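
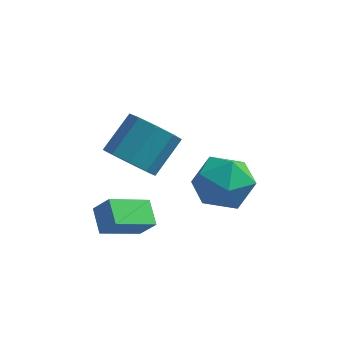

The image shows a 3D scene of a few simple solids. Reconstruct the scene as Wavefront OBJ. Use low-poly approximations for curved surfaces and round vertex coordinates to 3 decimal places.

v -1.375 0.855 -0.515
v -2.364 -0.237 0.159
v -1.865 1.609 -0.013
v -2.854 0.518 0.661
v -0.786 0.762 0.199
v -1.775 -0.329 0.873
v -1.276 1.517 0.701
v -2.265 0.425 1.375
v -0.015 4.059 1.229
v 1.084 4.429 0.926
v 0.236 2.451 0.174
v 1.335 2.821 -0.129
v 1.104 2.491 1
v 0.948 3.485 1.652
v 0.372 3.395 -0.552
v 0.216 4.389 0.1
v 1.323 4.019 -0.174
v 1.775 3.46 0.785
v -0.455 3.42 0.315
v -0.003 2.861 1.274
v -1.693 0.784 3.069
v -1.063 1.12 2.398
v -0.557 2.252 3.44
v -1.187 1.916 4.111
v -1.65 1.437 2.339
v -1.145 2.569 3.382
v -2.258 1.448 2.622
v -1.753 2.58 3.664
v -2.601 1.148 3.114
v -2.096 2.281 4.156
v -2.52 0.678 3.584
v -2.014 1.811 4.627
v -2.051 0.258 3.814
v -1.545 1.39 4.856
v -1.415 0.083 3.695
v -0.909 1.215 4.737
v -0.909 0.237 3.283
v -0.403 1.369 4.325
v -0.77 0.646 2.771
v -0.264 1.778 3.813
f 2 4 1
f 5 2 1
f 1 4 3
f 3 5 1
f 2 8 4
f 6 2 5
f 6 8 2
f 4 8 3
f 7 5 3
f 3 8 7
f 7 6 5
f 8 6 7
f 9 20 14
f 9 14 10
f 9 10 16
f 9 16 19
f 9 19 20
f 10 14 18
f 14 20 13
f 20 19 11
f 19 16 15
f 16 10 17
f 12 18 13
f 12 13 11
f 12 11 15
f 12 15 17
f 12 17 18
f 13 18 14
f 11 13 20
f 15 11 19
f 17 15 16
f 18 17 10
f 22 21 25
f 22 25 23
f 23 25 26
f 23 26 24
f 25 21 27
f 25 27 26
f 26 27 28
f 26 28 24
f 27 21 29
f 27 29 28
f 28 29 30
f 28 30 24
f 29 21 31
f 29 31 30
f 30 31 32
f 30 32 24
f 31 21 33
f 31 33 32
f 32 33 34
f 32 34 24
f 33 21 35
f 33 35 34
f 34 35 36
f 34 36 24
f 35 21 37
f 35 37 36
f 36 37 38
f 36 38 24
f 37 21 39
f 37 39 38
f 38 39 40
f 38 40 24
f 39 21 22
f 39 22 40
f 40 22 23
f 40 23 24



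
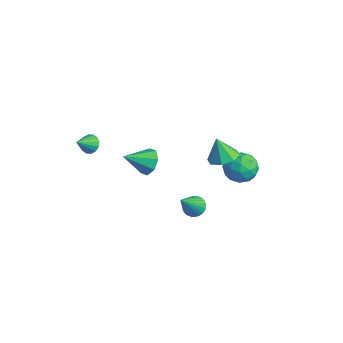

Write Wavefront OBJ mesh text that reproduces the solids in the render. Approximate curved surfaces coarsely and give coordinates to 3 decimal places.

v -0.552 0.456 -3.884
v -0.094 0.225 -4.213
v -0.008 -0.696 -2.316
v 0.012 0.413 -4.111
v 0.031 0.607 -3.975
v -0.038 0.779 -3.825
v -0.186 0.901 -3.684
v -0.389 0.955 -3.573
v -0.617 0.934 -3.51
v -0.836 0.84 -3.503
v -1.011 0.687 -3.554
v -1.117 0.499 -3.656
v -1.136 0.305 -3.792
v -1.067 0.134 -3.942
v -0.919 0.012 -4.083
v -0.716 -0.043 -4.194
v -0.487 -0.021 -4.257
v -0.269 0.073 -4.264
v -0.056 3.723 -2.302
v 0.39 3.422 -1.537
v -0.97 2.518 -2.243
v -0.524 2.217 -1.478
v -1.056 2.985 -1.437
v -0.491 3.73 -1.473
v -0.089 2.21 -2.307
v 0.476 2.955 -2.343
v 0.37 2.487 -1.54
v -0.227 2.966 -1.002
v -0.353 2.974 -2.778
v -0.95 3.453 -2.24
v 0.247 3.679 -1.925
v -0.827 2.261 -1.855
v -1.14 2.713 -1.831
v -0.877 2.536 -1.381
v -0.271 3.86 -1.887
v -0.008 3.683 -1.438
v -0.858 3.426 -1.379
v -0.572 2.257 -2.342
v -0.309 2.08 -1.893
v 0.297 3.404 -2.399
v 0.56 3.227 -1.949
v 0.278 2.514 -2.401
v 0.498 2.952 -1.477
v -0.039 2.243 -1.442
v 0.216 2.239 -1.929
v 0.548 2.677 -1.951
v 0.147 3.233 -1.161
v -0.39 2.525 -1.126
v -0.703 2.977 -1.102
v -0.371 3.415 -1.123
v 0.135 2.684 -1.162
v -0.19 3.415 -2.654
v -0.727 2.707 -2.619
v -0.209 2.525 -2.657
v 0.123 2.963 -2.678
v -0.541 3.697 -2.338
v -1.078 2.988 -2.303
v -1.128 3.263 -1.829
v -0.796 3.701 -1.851
v -0.715 3.256 -2.618
v -3.885 -3.335 0.325
v -3.474 -3.519 -0.008
v -3.715 -4.165 0.995
v -3.344 -3.341 0.18
v -3.359 -3.161 0.407
v -3.515 -3.028 0.612
v -3.77 -2.977 0.74
v -4.056 -3.022 0.757
v -4.296 -3.151 0.659
v -4.426 -3.329 0.47
v -4.411 -3.509 0.244
v -4.255 -3.642 0.039
v -4 -3.693 -0.09
v -3.714 -3.648 -0.106
v -2.102 -1.16 -0.768
v -1.545 -0.969 -0.241
v -2.418 -2.38 0.008
v -2.086 -0.739 -0.099
v -2.636 -0.756 -0.348
v -2.874 -1.009 -0.843
v -2.66 -1.35 -1.294
v -2.119 -1.58 -1.436
v -1.569 -1.564 -1.187
v -1.331 -1.311 -0.692
v 1.215 0.907 1.12
v 1.681 1.509 1.364
v 0.805 0.753 2.28
v 1.124 1.698 1.192
v 0.621 1.423 0.978
v 0.465 0.845 0.847
v 0.749 0.304 0.876
v 1.306 0.115 1.047
v 1.809 0.39 1.261
v 1.964 0.968 1.393
f 2 1 4
f 2 4 3
f 4 1 5
f 4 5 3
f 5 1 6
f 5 6 3
f 6 1 7
f 6 7 3
f 7 1 8
f 7 8 3
f 8 1 9
f 8 9 3
f 9 1 10
f 9 10 3
f 10 1 11
f 10 11 3
f 11 1 12
f 11 12 3
f 12 1 13
f 12 13 3
f 13 1 14
f 13 14 3
f 14 1 15
f 14 15 3
f 15 1 16
f 15 16 3
f 16 1 17
f 16 17 3
f 17 1 18
f 17 18 3
f 18 1 2
f 18 2 3
f 19 56 35
f 56 30 59
f 35 59 24
f 56 59 35
f 19 35 31
f 35 24 36
f 31 36 20
f 35 36 31
f 19 31 40
f 31 20 41
f 40 41 26
f 31 41 40
f 19 40 52
f 40 26 55
f 52 55 29
f 40 55 52
f 19 52 56
f 52 29 60
f 56 60 30
f 52 60 56
f 20 36 47
f 36 24 50
f 47 50 28
f 36 50 47
f 24 59 37
f 59 30 58
f 37 58 23
f 59 58 37
f 30 60 57
f 60 29 53
f 57 53 21
f 60 53 57
f 29 55 54
f 55 26 42
f 54 42 25
f 55 42 54
f 26 41 46
f 41 20 43
f 46 43 27
f 41 43 46
f 22 48 34
f 48 28 49
f 34 49 23
f 48 49 34
f 22 34 32
f 34 23 33
f 32 33 21
f 34 33 32
f 22 32 39
f 32 21 38
f 39 38 25
f 32 38 39
f 22 39 44
f 39 25 45
f 44 45 27
f 39 45 44
f 22 44 48
f 44 27 51
f 48 51 28
f 44 51 48
f 23 49 37
f 49 28 50
f 37 50 24
f 49 50 37
f 21 33 57
f 33 23 58
f 57 58 30
f 33 58 57
f 25 38 54
f 38 21 53
f 54 53 29
f 38 53 54
f 27 45 46
f 45 25 42
f 46 42 26
f 45 42 46
f 28 51 47
f 51 27 43
f 47 43 20
f 51 43 47
f 62 61 64
f 62 64 63
f 64 61 65
f 64 65 63
f 65 61 66
f 65 66 63
f 66 61 67
f 66 67 63
f 67 61 68
f 67 68 63
f 68 61 69
f 68 69 63
f 69 61 70
f 69 70 63
f 70 61 71
f 70 71 63
f 71 61 72
f 71 72 63
f 72 61 73
f 72 73 63
f 73 61 74
f 73 74 63
f 74 61 62
f 74 62 63
f 76 75 78
f 76 78 77
f 78 75 79
f 78 79 77
f 79 75 80
f 79 80 77
f 80 75 81
f 80 81 77
f 81 75 82
f 81 82 77
f 82 75 83
f 82 83 77
f 83 75 84
f 83 84 77
f 84 75 76
f 84 76 77
f 86 85 88
f 86 88 87
f 88 85 89
f 88 89 87
f 89 85 90
f 89 90 87
f 90 85 91
f 90 91 87
f 91 85 92
f 91 92 87
f 92 85 93
f 92 93 87
f 93 85 94
f 93 94 87
f 94 85 86
f 94 86 87



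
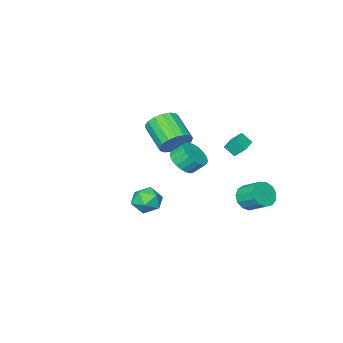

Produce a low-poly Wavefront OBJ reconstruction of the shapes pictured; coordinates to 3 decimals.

v -3.423 1.46 1.087
v -3.093 0.922 1.714
v -3.742 2.041 1.754
v -3.411 1.502 2.381
v -2.429 2.038 1.059
v -2.098 1.499 1.686
v -2.747 2.618 1.726
v -2.417 2.08 2.353
v 0.785 1.38 1.407
v 1.511 1.202 2.009
v 1.041 1.742 2.735
v 0.315 1.92 2.133
v 1.63 1.541 1.834
v 1.16 2.081 2.56
v 1.602 1.851 1.585
v 1.132 2.392 2.311
v 1.433 2.081 1.305
v 0.963 2.621 2.031
v 1.152 2.189 1.043
v 0.682 2.729 1.769
v 0.808 2.157 0.844
v 0.338 2.697 1.57
v 0.459 1.991 0.742
v -0.011 2.531 1.468
v 0.167 1.719 0.755
v -0.303 2.259 1.481
v -0.018 1.388 0.881
v -0.488 1.929 1.607
v -0.064 1.057 1.098
v -0.534 1.597 1.824
v 0.036 0.781 1.368
v -0.434 1.321 2.094
v 0.266 0.608 1.645
v -0.204 1.148 2.371
v 0.586 0.569 1.881
v 0.116 1.11 2.607
v 0.94 0.67 2.035
v 0.47 1.211 2.761
v 1.267 0.894 2.08
v 0.797 1.435 2.806
v -2.965 2.594 -2.26
v -2.648 3.086 -2.944
v -2.859 4.278 -2.184
v -3.175 3.786 -1.5
v -3.148 3.044 -3.017
v -3.359 4.237 -2.257
v -3.59 2.86 -2.851
v -3.801 4.052 -2.09
v -3.833 2.591 -2.496
v -4.044 3.783 -1.736
v -3.801 2.323 -2.067
v -4.012 3.515 -1.306
v -3.503 2.141 -1.699
v -3.714 3.333 -0.939
v -3.034 2.103 -1.509
v -3.245 3.295 -0.749
v -2.543 2.22 -1.558
v -2.754 3.413 -0.798
v -2.186 2.457 -1.83
v -2.397 3.649 -1.069
v -2.076 2.737 -2.238
v -2.287 3.929 -1.478
v -2.248 2.971 -2.653
v -2.459 4.164 -1.893
v -2.201 -2.859 0.154
v -1.169 -3.118 0.04
v -1.487 -4.86 1.112
v -2.519 -4.601 1.226
v -1.18 -2.848 0.475
v -1.499 -4.59 1.547
v -1.425 -2.581 0.837
v -1.744 -4.323 1.908
v -1.848 -2.377 1.042
v -2.166 -4.119 2.114
v -2.351 -2.284 1.044
v -2.67 -4.026 2.116
v -2.82 -2.322 0.842
v -3.139 -4.064 1.914
v -3.147 -2.484 0.482
v -3.466 -4.226 1.554
v -3.258 -2.731 0.048
v -3.576 -4.473 1.12
v -3.126 -3.008 -0.363
v -3.444 -4.75 0.709
v -2.782 -3.25 -0.655
v -3.101 -4.992 0.417
v -2.305 -3.403 -0.761
v -2.624 -5.145 0.311
v -1.804 -3.431 -0.658
v -2.123 -5.173 0.414
v -1.394 -3.329 -0.369
v -1.713 -5.071 0.703
v 1.769 0.873 -1.26
v 2.485 1.242 -0.686
v 2.835 -0.082 -1.974
v 3.551 0.287 -1.4
v 2.846 -0.283 -1.006
v 2.187 0.308 -0.565
v 3.133 0.852 -2.095
v 2.474 1.443 -1.654
v 3.327 1.23 -1.203
v 3.15 0.528 -0.529
v 2.17 0.632 -2.131
v 1.993 -0.07 -1.457
f 2 4 1
f 5 2 1
f 1 4 3
f 3 5 1
f 2 8 4
f 6 2 5
f 6 8 2
f 4 8 3
f 7 5 3
f 3 8 7
f 7 6 5
f 8 6 7
f 10 9 13
f 10 13 11
f 11 13 14
f 11 14 12
f 13 9 15
f 13 15 14
f 14 15 16
f 14 16 12
f 15 9 17
f 15 17 16
f 16 17 18
f 16 18 12
f 17 9 19
f 17 19 18
f 18 19 20
f 18 20 12
f 19 9 21
f 19 21 20
f 20 21 22
f 20 22 12
f 21 9 23
f 21 23 22
f 22 23 24
f 22 24 12
f 23 9 25
f 23 25 24
f 24 25 26
f 24 26 12
f 25 9 27
f 25 27 26
f 26 27 28
f 26 28 12
f 27 9 29
f 27 29 28
f 28 29 30
f 28 30 12
f 29 9 31
f 29 31 30
f 30 31 32
f 30 32 12
f 31 9 33
f 31 33 32
f 32 33 34
f 32 34 12
f 33 9 35
f 33 35 34
f 34 35 36
f 34 36 12
f 35 9 37
f 35 37 36
f 36 37 38
f 36 38 12
f 37 9 39
f 37 39 38
f 38 39 40
f 38 40 12
f 39 9 10
f 39 10 40
f 40 10 11
f 40 11 12
f 42 41 45
f 42 45 43
f 43 45 46
f 43 46 44
f 45 41 47
f 45 47 46
f 46 47 48
f 46 48 44
f 47 41 49
f 47 49 48
f 48 49 50
f 48 50 44
f 49 41 51
f 49 51 50
f 50 51 52
f 50 52 44
f 51 41 53
f 51 53 52
f 52 53 54
f 52 54 44
f 53 41 55
f 53 55 54
f 54 55 56
f 54 56 44
f 55 41 57
f 55 57 56
f 56 57 58
f 56 58 44
f 57 41 59
f 57 59 58
f 58 59 60
f 58 60 44
f 59 41 61
f 59 61 60
f 60 61 62
f 60 62 44
f 61 41 63
f 61 63 62
f 62 63 64
f 62 64 44
f 63 41 42
f 63 42 64
f 64 42 43
f 64 43 44
f 66 65 69
f 66 69 67
f 67 69 70
f 67 70 68
f 69 65 71
f 69 71 70
f 70 71 72
f 70 72 68
f 71 65 73
f 71 73 72
f 72 73 74
f 72 74 68
f 73 65 75
f 73 75 74
f 74 75 76
f 74 76 68
f 75 65 77
f 75 77 76
f 76 77 78
f 76 78 68
f 77 65 79
f 77 79 78
f 78 79 80
f 78 80 68
f 79 65 81
f 79 81 80
f 80 81 82
f 80 82 68
f 81 65 83
f 81 83 82
f 82 83 84
f 82 84 68
f 83 65 85
f 83 85 84
f 84 85 86
f 84 86 68
f 85 65 87
f 85 87 86
f 86 87 88
f 86 88 68
f 87 65 89
f 87 89 88
f 88 89 90
f 88 90 68
f 89 65 91
f 89 91 90
f 90 91 92
f 90 92 68
f 91 65 66
f 91 66 92
f 92 66 67
f 92 67 68
f 93 104 98
f 93 98 94
f 93 94 100
f 93 100 103
f 93 103 104
f 94 98 102
f 98 104 97
f 104 103 95
f 103 100 99
f 100 94 101
f 96 102 97
f 96 97 95
f 96 95 99
f 96 99 101
f 96 101 102
f 97 102 98
f 95 97 104
f 99 95 103
f 101 99 100
f 102 101 94



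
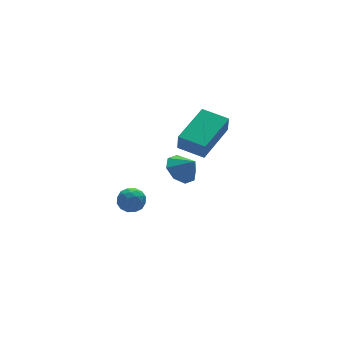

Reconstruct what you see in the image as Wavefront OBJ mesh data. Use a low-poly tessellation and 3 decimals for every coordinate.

v -2.816 4.181 -3.485
v -2.425 4.531 -3.986
v -2.055 3.289 -3.514
v -1.664 3.639 -4.015
v -1.689 3.889 -3.335
v -2.16 4.441 -3.317
v -2.32 3.379 -4.183
v -2.791 3.931 -4.165
v -2.118 4.035 -4.417
v -1.729 4.351 -3.893
v -2.751 3.469 -3.607
v -2.362 3.785 -3.083
v -2.688 4.435 -3.733
v -1.792 3.385 -3.767
v -1.807 3.533 -3.367
v -1.578 3.738 -3.661
v -2.532 4.382 -3.34
v -2.302 4.587 -3.634
v -1.87 4.21 -3.251
v -2.178 3.233 -3.866
v -1.948 3.438 -4.16
v -2.902 4.082 -3.839
v -2.673 4.287 -4.133
v -2.61 3.61 -4.249
v -2.277 4.349 -4.281
v -1.83 3.824 -4.298
v -2.215 3.672 -4.397
v -2.492 3.996 -4.387
v -2.049 4.534 -3.973
v -1.601 4.01 -3.99
v -1.616 4.157 -3.59
v -1.893 4.481 -3.579
v -1.868 4.243 -4.226
v -2.879 3.81 -3.51
v -2.431 3.286 -3.527
v -2.587 3.339 -3.921
v -2.864 3.663 -3.91
v -2.65 3.996 -3.202
v -2.203 3.471 -3.219
v -1.988 3.824 -3.113
v -2.265 4.148 -3.103
v -2.612 3.577 -3.274
v -0.931 -0.327 1.393
v -1.043 -0.58 2.301
v -1.633 0.77 1.612
v -1.745 0.516 2.52
v 0.905 0.744 1.92
v 0.793 0.49 2.828
v 0.203 1.84 2.139
v 0.091 1.587 3.047
v 0.14 3.497 -2.221
v 0.549 2.992 -2.814
v 0.54 2.903 -1.439
v 0.927 3.512 -2.613
v 0.844 4.023 -2.182
v 0.349 4.226 -1.774
v -0.269 4.002 -1.627
v -0.648 3.482 -1.828
v -0.565 2.971 -2.259
v -0.069 2.768 -2.667
f 1 38 17
f 38 12 41
f 17 41 6
f 38 41 17
f 1 17 13
f 17 6 18
f 13 18 2
f 17 18 13
f 1 13 22
f 13 2 23
f 22 23 8
f 13 23 22
f 1 22 34
f 22 8 37
f 34 37 11
f 22 37 34
f 1 34 38
f 34 11 42
f 38 42 12
f 34 42 38
f 2 18 29
f 18 6 32
f 29 32 10
f 18 32 29
f 6 41 19
f 41 12 40
f 19 40 5
f 41 40 19
f 12 42 39
f 42 11 35
f 39 35 3
f 42 35 39
f 11 37 36
f 37 8 24
f 36 24 7
f 37 24 36
f 8 23 28
f 23 2 25
f 28 25 9
f 23 25 28
f 4 30 16
f 30 10 31
f 16 31 5
f 30 31 16
f 4 16 14
f 16 5 15
f 14 15 3
f 16 15 14
f 4 14 21
f 14 3 20
f 21 20 7
f 14 20 21
f 4 21 26
f 21 7 27
f 26 27 9
f 21 27 26
f 4 26 30
f 26 9 33
f 30 33 10
f 26 33 30
f 5 31 19
f 31 10 32
f 19 32 6
f 31 32 19
f 3 15 39
f 15 5 40
f 39 40 12
f 15 40 39
f 7 20 36
f 20 3 35
f 36 35 11
f 20 35 36
f 9 27 28
f 27 7 24
f 28 24 8
f 27 24 28
f 10 33 29
f 33 9 25
f 29 25 2
f 33 25 29
f 44 46 43
f 47 44 43
f 43 46 45
f 45 47 43
f 44 50 46
f 48 44 47
f 48 50 44
f 46 50 45
f 49 47 45
f 45 50 49
f 49 48 47
f 50 48 49
f 52 51 54
f 52 54 53
f 54 51 55
f 54 55 53
f 55 51 56
f 55 56 53
f 56 51 57
f 56 57 53
f 57 51 58
f 57 58 53
f 58 51 59
f 58 59 53
f 59 51 60
f 59 60 53
f 60 51 52
f 60 52 53



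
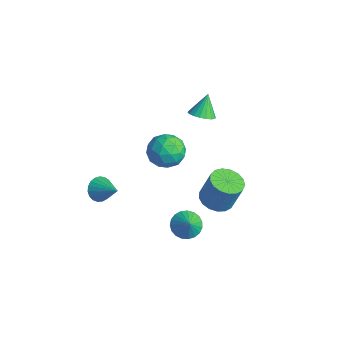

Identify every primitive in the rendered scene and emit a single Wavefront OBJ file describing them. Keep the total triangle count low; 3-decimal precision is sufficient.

v 2.774 -1.501 -2.607
v 3.516 -1.416 -3.178
v 3.506 -1.759 -1.693
v 3.475 -1.051 -3.042
v 3.313 -0.765 -2.832
v 3.057 -0.605 -2.583
v 2.753 -0.601 -2.337
v 2.452 -0.753 -2.139
v 2.207 -1.033 -2.022
v 2.059 -1.395 -2.006
v 2.036 -1.775 -2.093
v 2.14 -2.108 -2.27
v 2.353 -2.336 -2.505
v 2.639 -2.419 -2.758
v 2.949 -2.344 -2.985
v 3.228 -2.123 -3.146
v 3.429 -1.795 -3.215
v 0.262 2.354 -4.666
v 0.845 1.436 -4.595
v 1.321 1.887 -2.663
v 0.738 2.806 -2.734
v 1.19 1.79 -4.763
v 1.666 2.241 -2.831
v 1.322 2.274 -4.908
v 1.798 2.725 -2.976
v 1.211 2.775 -4.998
v 1.687 3.227 -3.066
v 0.883 3.181 -5.012
v 1.359 3.632 -3.08
v 0.413 3.397 -4.946
v 0.888 3.848 -3.015
v -0.092 3.374 -4.817
v 0.384 3.825 -2.885
v -0.516 3.118 -4.652
v -0.04 3.569 -2.721
v -0.761 2.686 -4.491
v -0.285 3.138 -2.56
v -0.772 2.179 -4.37
v -0.296 2.63 -2.438
v -0.546 1.712 -4.317
v -0.07 2.163 -2.385
v -0.135 1.392 -4.343
v 0.341 1.843 -2.411
v 0.367 1.292 -4.444
v 0.843 1.744 -2.512
v -0.4 1.702 3.346
v 0.329 1.502 3.688
v -0.8 2.418 4.614
v 0.4 1.827 3.527
v 0.312 2.127 3.33
v 0.084 2.343 3.137
v -0.241 2.432 2.984
v -0.597 2.377 2.904
v -0.914 2.188 2.91
v -1.13 1.903 3.003
v -1.201 1.578 3.164
v -1.113 1.278 3.361
v -0.885 1.062 3.555
v -0.56 0.972 3.707
v -0.204 1.028 3.788
v 0.113 1.217 3.781
v -3.124 -3.591 -3.134
v -2.699 -3.364 -3.858
v -1.636 -3.289 -2.166
v -2.834 -3.047 -3.748
v -3.02 -2.824 -3.532
v -3.223 -2.734 -3.247
v -3.41 -2.791 -2.943
v -3.547 -2.987 -2.671
v -3.611 -3.287 -2.479
v -3.59 -3.64 -2.401
v -3.489 -3.984 -2.449
v -3.325 -4.26 -2.616
v -3.126 -4.42 -2.872
v -2.927 -4.437 -3.173
v -2.762 -4.307 -3.468
v -2.659 -4.054 -3.705
v -2.637 -3.72 -3.843
v -0.082 0.154 2.053
v 0.847 -0.619 2.078
v -1.167 -1.181 1.122
v -0.238 -1.954 1.147
v -0.807 -1.659 2.173
v -0.136 -0.834 2.748
v -0.184 -0.966 0.452
v 0.487 -0.141 1.027
v 0.784 -1.312 1.089
v 0.399 -1.74 2.152
v -0.719 -0.06 1.048
v -1.104 -0.488 2.111
v 0.478 -0.115 2.147
v -0.798 -1.685 1.053
v -1.133 -1.511 1.655
v -0.586 -1.966 1.67
v -0.1 -0.241 2.541
v 0.446 -0.696 2.556
v -0.526 -1.307 2.611
v -0.766 -1.104 0.644
v -0.22 -1.559 0.659
v 0.266 0.166 1.53
v 0.813 -0.289 1.545
v 0.206 -0.493 0.589
v 0.987 -0.977 1.581
v 0.349 -1.762 1.033
v 0.381 -1.181 0.625
v 0.775 -0.696 0.963
v 0.761 -1.228 2.206
v 0.123 -2.013 1.658
v -0.212 -1.84 2.261
v 0.183 -1.355 2.599
v 0.724 -1.635 1.624
v -0.443 0.213 1.542
v -1.081 -0.572 0.994
v -0.503 -0.445 0.601
v -0.108 0.04 0.939
v -0.669 -0.038 2.167
v -1.307 -0.823 1.619
v -1.095 -1.104 2.237
v -0.701 -0.619 2.575
v -1.044 -0.165 1.576
f 2 1 4
f 2 4 3
f 4 1 5
f 4 5 3
f 5 1 6
f 5 6 3
f 6 1 7
f 6 7 3
f 7 1 8
f 7 8 3
f 8 1 9
f 8 9 3
f 9 1 10
f 9 10 3
f 10 1 11
f 10 11 3
f 11 1 12
f 11 12 3
f 12 1 13
f 12 13 3
f 13 1 14
f 13 14 3
f 14 1 15
f 14 15 3
f 15 1 16
f 15 16 3
f 16 1 17
f 16 17 3
f 17 1 2
f 17 2 3
f 19 18 22
f 19 22 20
f 20 22 23
f 20 23 21
f 22 18 24
f 22 24 23
f 23 24 25
f 23 25 21
f 24 18 26
f 24 26 25
f 25 26 27
f 25 27 21
f 26 18 28
f 26 28 27
f 27 28 29
f 27 29 21
f 28 18 30
f 28 30 29
f 29 30 31
f 29 31 21
f 30 18 32
f 30 32 31
f 31 32 33
f 31 33 21
f 32 18 34
f 32 34 33
f 33 34 35
f 33 35 21
f 34 18 36
f 34 36 35
f 35 36 37
f 35 37 21
f 36 18 38
f 36 38 37
f 37 38 39
f 37 39 21
f 38 18 40
f 38 40 39
f 39 40 41
f 39 41 21
f 40 18 42
f 40 42 41
f 41 42 43
f 41 43 21
f 42 18 44
f 42 44 43
f 43 44 45
f 43 45 21
f 44 18 19
f 44 19 45
f 45 19 20
f 45 20 21
f 47 46 49
f 47 49 48
f 49 46 50
f 49 50 48
f 50 46 51
f 50 51 48
f 51 46 52
f 51 52 48
f 52 46 53
f 52 53 48
f 53 46 54
f 53 54 48
f 54 46 55
f 54 55 48
f 55 46 56
f 55 56 48
f 56 46 57
f 56 57 48
f 57 46 58
f 57 58 48
f 58 46 59
f 58 59 48
f 59 46 60
f 59 60 48
f 60 46 61
f 60 61 48
f 61 46 47
f 61 47 48
f 63 62 65
f 63 65 64
f 65 62 66
f 65 66 64
f 66 62 67
f 66 67 64
f 67 62 68
f 67 68 64
f 68 62 69
f 68 69 64
f 69 62 70
f 69 70 64
f 70 62 71
f 70 71 64
f 71 62 72
f 71 72 64
f 72 62 73
f 72 73 64
f 73 62 74
f 73 74 64
f 74 62 75
f 74 75 64
f 75 62 76
f 75 76 64
f 76 62 77
f 76 77 64
f 77 62 78
f 77 78 64
f 78 62 63
f 78 63 64
f 79 116 95
f 116 90 119
f 95 119 84
f 116 119 95
f 79 95 91
f 95 84 96
f 91 96 80
f 95 96 91
f 79 91 100
f 91 80 101
f 100 101 86
f 91 101 100
f 79 100 112
f 100 86 115
f 112 115 89
f 100 115 112
f 79 112 116
f 112 89 120
f 116 120 90
f 112 120 116
f 80 96 107
f 96 84 110
f 107 110 88
f 96 110 107
f 84 119 97
f 119 90 118
f 97 118 83
f 119 118 97
f 90 120 117
f 120 89 113
f 117 113 81
f 120 113 117
f 89 115 114
f 115 86 102
f 114 102 85
f 115 102 114
f 86 101 106
f 101 80 103
f 106 103 87
f 101 103 106
f 82 108 94
f 108 88 109
f 94 109 83
f 108 109 94
f 82 94 92
f 94 83 93
f 92 93 81
f 94 93 92
f 82 92 99
f 92 81 98
f 99 98 85
f 92 98 99
f 82 99 104
f 99 85 105
f 104 105 87
f 99 105 104
f 82 104 108
f 104 87 111
f 108 111 88
f 104 111 108
f 83 109 97
f 109 88 110
f 97 110 84
f 109 110 97
f 81 93 117
f 93 83 118
f 117 118 90
f 93 118 117
f 85 98 114
f 98 81 113
f 114 113 89
f 98 113 114
f 87 105 106
f 105 85 102
f 106 102 86
f 105 102 106
f 88 111 107
f 111 87 103
f 107 103 80
f 111 103 107



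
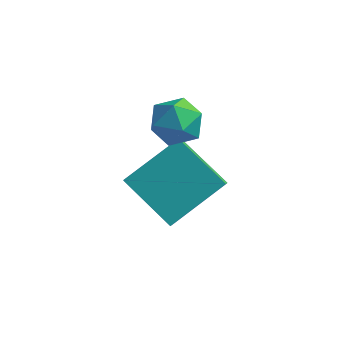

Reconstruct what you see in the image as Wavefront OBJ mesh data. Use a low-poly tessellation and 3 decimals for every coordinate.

v 2.497 2.342 -1.359
v 2.866 1.322 -0.295
v 3.355 3.539 -0.509
v 3.724 2.518 0.555
v 3.856 1.962 -2.195
v 4.225 0.941 -1.131
v 4.714 3.158 -1.345
v 5.083 2.138 -0.281
v 3.21 3.191 0.768
v 3.933 3.245 0.804
v 3.267 2.115 1.236
v 3.99 2.169 1.272
v 3.573 2.579 1.702
v 3.538 3.244 1.413
v 3.662 2.116 0.627
v 3.627 2.781 0.338
v 4.212 2.581 0.717
v 4.157 2.867 1.382
v 3.043 2.493 0.658
v 2.988 2.779 1.323
f 2 4 1
f 5 2 1
f 1 4 3
f 3 5 1
f 2 8 4
f 6 2 5
f 6 8 2
f 4 8 3
f 7 5 3
f 3 8 7
f 7 6 5
f 8 6 7
f 9 20 14
f 9 14 10
f 9 10 16
f 9 16 19
f 9 19 20
f 10 14 18
f 14 20 13
f 20 19 11
f 19 16 15
f 16 10 17
f 12 18 13
f 12 13 11
f 12 11 15
f 12 15 17
f 12 17 18
f 13 18 14
f 11 13 20
f 15 11 19
f 17 15 16
f 18 17 10



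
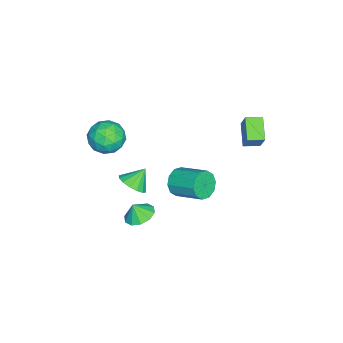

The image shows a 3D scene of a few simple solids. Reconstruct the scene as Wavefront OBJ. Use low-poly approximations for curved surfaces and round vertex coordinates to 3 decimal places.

v 0.593 0.53 -0.142
v 0.973 0.062 0.63
v 1.568 1.801 1.393
v 1.187 2.27 0.622
v 1.403 0.101 0.205
v 1.997 1.84 0.968
v 1.523 0.305 -0.352
v 2.117 2.044 0.411
v 1.288 0.595 -0.83
v 1.882 2.334 -0.066
v 0.787 0.86 -1.044
v 1.382 2.599 -0.281
v 0.212 0.999 -0.913
v 0.807 2.738 -0.15
v -0.217 0.96 -0.488
v 0.377 2.699 0.275
v -0.337 0.756 0.069
v 0.257 2.495 0.832
v -0.102 0.466 0.546
v 0.492 2.205 1.31
v 0.398 0.201 0.761
v 0.993 1.94 1.524
v 1.624 -1.549 -2.985
v 2.537 -1.17 -2.919
v 1.716 -1.931 -2.055
v 2.142 -0.752 -2.709
v 1.55 -0.638 -2.604
v 0.986 -0.873 -2.645
v 0.666 -1.365 -2.816
v 0.712 -1.928 -3.052
v 1.107 -2.346 -3.262
v 1.699 -2.46 -3.366
v 2.262 -2.225 -3.325
v 2.582 -1.733 -3.155
v -2.096 -3.219 -4.131
v -1.446 -3.602 -3.444
v -2.824 -2.621 -3.109
v -1.245 -3.132 -3.575
v -1.271 -2.685 -3.855
v -1.519 -2.381 -4.209
v -1.921 -2.302 -4.542
v -2.37 -2.468 -4.765
v -2.745 -2.836 -4.818
v -2.946 -3.306 -4.687
v -2.92 -3.752 -4.407
v -2.673 -4.056 -4.053
v -2.271 -4.136 -3.72
v -1.822 -3.969 -3.497
v -3.17 3.343 0.526
v -4.453 2.854 1.405
v -3.586 4.305 0.456
v -4.868 3.816 1.335
v -2.312 3.824 2.045
v -3.594 3.335 2.924
v -2.727 4.786 1.975
v -4.01 4.297 2.854
v 0.482 -2.891 2.872
v 1.341 -3.749 2.759
v -0.881 -4.171 2.241
v -0.022 -5.029 2.128
v -0.354 -4.641 3.235
v 0.488 -3.85 3.625
v -0.028 -4.07 1.375
v 0.814 -3.279 1.765
v 1.026 -4.478 1.833
v 0.824 -4.831 2.983
v -0.364 -3.089 2.017
v -0.566 -3.442 3.167
v 1.031 -3.207 2.871
v -0.571 -4.713 2.129
v -0.766 -4.484 2.78
v -0.261 -4.989 2.713
v 0.53 -3.267 3.38
v 1.035 -3.771 3.314
v 0.039 -4.296 3.594
v -0.575 -4.149 1.686
v -0.07 -4.653 1.62
v 0.721 -2.931 2.287
v 1.226 -3.436 2.22
v 0.421 -3.624 1.406
v 1.351 -4.14 2.26
v 0.55 -4.893 1.889
v 0.546 -4.329 1.447
v 1.041 -3.864 1.676
v 1.232 -4.348 2.936
v 0.431 -5.101 2.565
v 0.236 -4.872 3.216
v 0.731 -4.407 3.446
v 1.047 -4.776 2.392
v 0.029 -2.819 2.435
v -0.772 -3.572 2.064
v -0.271 -3.513 1.554
v 0.224 -3.048 1.784
v -0.09 -3.027 3.111
v -0.891 -3.78 2.74
v -0.581 -4.056 3.324
v -0.086 -3.591 3.553
v -0.587 -3.144 2.608
f 2 1 5
f 2 5 3
f 3 5 6
f 3 6 4
f 5 1 7
f 5 7 6
f 6 7 8
f 6 8 4
f 7 1 9
f 7 9 8
f 8 9 10
f 8 10 4
f 9 1 11
f 9 11 10
f 10 11 12
f 10 12 4
f 11 1 13
f 11 13 12
f 12 13 14
f 12 14 4
f 13 1 15
f 13 15 14
f 14 15 16
f 14 16 4
f 15 1 17
f 15 17 16
f 16 17 18
f 16 18 4
f 17 1 19
f 17 19 18
f 18 19 20
f 18 20 4
f 19 1 21
f 19 21 20
f 20 21 22
f 20 22 4
f 21 1 2
f 21 2 22
f 22 2 3
f 22 3 4
f 24 23 26
f 24 26 25
f 26 23 27
f 26 27 25
f 27 23 28
f 27 28 25
f 28 23 29
f 28 29 25
f 29 23 30
f 29 30 25
f 30 23 31
f 30 31 25
f 31 23 32
f 31 32 25
f 32 23 33
f 32 33 25
f 33 23 34
f 33 34 25
f 34 23 24
f 34 24 25
f 36 35 38
f 36 38 37
f 38 35 39
f 38 39 37
f 39 35 40
f 39 40 37
f 40 35 41
f 40 41 37
f 41 35 42
f 41 42 37
f 42 35 43
f 42 43 37
f 43 35 44
f 43 44 37
f 44 35 45
f 44 45 37
f 45 35 46
f 45 46 37
f 46 35 47
f 46 47 37
f 47 35 48
f 47 48 37
f 48 35 36
f 48 36 37
f 50 52 49
f 53 50 49
f 49 52 51
f 51 53 49
f 50 56 52
f 54 50 53
f 54 56 50
f 52 56 51
f 55 53 51
f 51 56 55
f 55 54 53
f 56 54 55
f 57 94 73
f 94 68 97
f 73 97 62
f 94 97 73
f 57 73 69
f 73 62 74
f 69 74 58
f 73 74 69
f 57 69 78
f 69 58 79
f 78 79 64
f 69 79 78
f 57 78 90
f 78 64 93
f 90 93 67
f 78 93 90
f 57 90 94
f 90 67 98
f 94 98 68
f 90 98 94
f 58 74 85
f 74 62 88
f 85 88 66
f 74 88 85
f 62 97 75
f 97 68 96
f 75 96 61
f 97 96 75
f 68 98 95
f 98 67 91
f 95 91 59
f 98 91 95
f 67 93 92
f 93 64 80
f 92 80 63
f 93 80 92
f 64 79 84
f 79 58 81
f 84 81 65
f 79 81 84
f 60 86 72
f 86 66 87
f 72 87 61
f 86 87 72
f 60 72 70
f 72 61 71
f 70 71 59
f 72 71 70
f 60 70 77
f 70 59 76
f 77 76 63
f 70 76 77
f 60 77 82
f 77 63 83
f 82 83 65
f 77 83 82
f 60 82 86
f 82 65 89
f 86 89 66
f 82 89 86
f 61 87 75
f 87 66 88
f 75 88 62
f 87 88 75
f 59 71 95
f 71 61 96
f 95 96 68
f 71 96 95
f 63 76 92
f 76 59 91
f 92 91 67
f 76 91 92
f 65 83 84
f 83 63 80
f 84 80 64
f 83 80 84
f 66 89 85
f 89 65 81
f 85 81 58
f 89 81 85



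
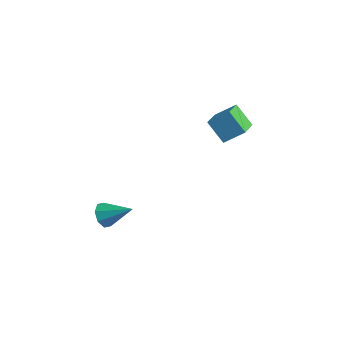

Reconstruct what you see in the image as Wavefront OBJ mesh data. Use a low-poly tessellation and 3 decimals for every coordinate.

v 1.438 -3.312 -4.335
v 1.943 -3.732 -4.738
v 2.722 -2.568 -3.505
v 1.815 -3.219 -5
v 1.467 -2.761 -4.873
v 1.102 -2.626 -4.43
v 0.934 -2.892 -3.932
v 1.062 -3.405 -3.67
v 1.41 -3.863 -3.798
v 1.775 -3.998 -4.24
v 2.309 3.243 0.4
v 3.011 4.033 1.157
v 3.277 3.418 -0.679
v 3.979 4.208 0.079
v 3.201 1.892 0.981
v 3.903 2.682 1.739
v 4.169 2.067 -0.097
v 4.871 2.857 0.66
f 2 1 4
f 2 4 3
f 4 1 5
f 4 5 3
f 5 1 6
f 5 6 3
f 6 1 7
f 6 7 3
f 7 1 8
f 7 8 3
f 8 1 9
f 8 9 3
f 9 1 10
f 9 10 3
f 10 1 2
f 10 2 3
f 12 14 11
f 15 12 11
f 11 14 13
f 13 15 11
f 12 18 14
f 16 12 15
f 16 18 12
f 14 18 13
f 17 15 13
f 13 18 17
f 17 16 15
f 18 16 17



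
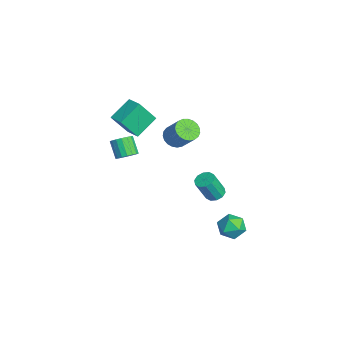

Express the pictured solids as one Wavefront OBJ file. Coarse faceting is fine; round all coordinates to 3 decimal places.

v -3.44 -2.735 -2.867
v -2.923 -2.808 -2.417
v -3.762 -2.998 -1.483
v -4.28 -2.925 -1.933
v -2.988 -2.485 -2.41
v -3.827 -2.674 -1.476
v -3.157 -2.219 -2.508
v -3.997 -2.408 -1.574
v -3.391 -2.071 -2.688
v -4.23 -2.26 -1.754
v -3.636 -2.075 -2.91
v -4.476 -2.264 -1.975
v -3.837 -2.231 -3.121
v -4.676 -2.42 -2.187
v -3.946 -2.502 -3.274
v -4.785 -2.691 -2.34
v -3.94 -2.827 -3.334
v -4.779 -3.016 -2.4
v -3.819 -3.131 -3.287
v -4.658 -3.32 -2.353
v -3.611 -3.344 -3.144
v -4.451 -3.533 -2.21
v -3.365 -3.418 -2.937
v -4.204 -3.607 -2.003
v -3.135 -3.335 -2.714
v -3.975 -3.524 -1.78
v -2.976 -3.115 -2.527
v -3.815 -3.304 -1.592
v -3.925 0.183 -1.937
v -3.28 0.181 -2.411
v -2.371 0.735 -1.177
v -3.015 0.737 -0.703
v -3.401 0.487 -2.46
v -2.492 1.042 -1.226
v -3.612 0.74 -2.418
v -2.703 1.295 -1.184
v -3.877 0.898 -2.293
v -2.968 1.452 -1.059
v -4.151 0.931 -2.107
v -3.242 1.486 -0.873
v -4.385 0.835 -1.891
v -3.476 1.39 -0.657
v -4.54 0.626 -1.683
v -3.631 1.181 -0.449
v -4.588 0.341 -1.519
v -3.679 0.896 -0.285
v -4.522 0.028 -1.428
v -3.613 0.583 -0.194
v -4.352 -0.258 -1.424
v -3.443 0.297 -0.19
v -4.108 -0.468 -1.509
v -3.199 0.087 -0.275
v -3.833 -0.565 -1.668
v -2.924 -0.011 -0.434
v -3.573 -0.533 -1.874
v -2.664 0.021 -0.64
v -3.374 -0.378 -2.09
v -2.465 0.177 -0.856
v -3.271 -0.125 -2.28
v -2.362 0.43 -1.046
v -3.649 -3.61 0.512
v -4.396 -2.407 1.379
v -3.779 -2.625 -0.965
v -4.526 -1.423 -0.098
v -2.714 -3.177 0.718
v -3.461 -1.975 1.585
v -2.844 -2.193 -0.759
v -3.591 -0.99 0.108
v 3.57 0.944 -1.104
v 4.001 0.588 -1.323
v 4.182 -0.059 0.085
v 3.75 0.296 0.304
v 4.16 0.9 -1.2
v 4.341 0.253 0.208
v 4.094 1.228 -1.041
v 4.275 0.581 0.367
v 3.827 1.448 -0.905
v 4.008 0.801 0.502
v 3.462 1.475 -0.846
v 3.643 0.828 0.562
v 3.138 1.299 -0.885
v 3.319 0.652 0.523
v 2.979 0.987 -1.008
v 3.16 0.34 0.4
v 3.045 0.659 -1.167
v 3.226 0.012 0.241
v 3.312 0.439 -1.302
v 3.493 -0.208 0.105
v 3.677 0.412 -1.362
v 3.858 -0.235 0.046
v 4.114 2.587 -4.125
v 4.599 2.084 -3.568
v 3.101 1.556 -4.172
v 3.586 1.053 -3.615
v 3.202 1.804 -3.32
v 3.828 2.441 -3.29
v 3.872 1.199 -4.45
v 4.498 1.836 -4.42
v 4.449 1.226 -3.768
v 4.036 1.6 -3.07
v 3.664 2.04 -4.67
v 3.251 2.414 -3.972
f 2 1 5
f 2 5 3
f 3 5 6
f 3 6 4
f 5 1 7
f 5 7 6
f 6 7 8
f 6 8 4
f 7 1 9
f 7 9 8
f 8 9 10
f 8 10 4
f 9 1 11
f 9 11 10
f 10 11 12
f 10 12 4
f 11 1 13
f 11 13 12
f 12 13 14
f 12 14 4
f 13 1 15
f 13 15 14
f 14 15 16
f 14 16 4
f 15 1 17
f 15 17 16
f 16 17 18
f 16 18 4
f 17 1 19
f 17 19 18
f 18 19 20
f 18 20 4
f 19 1 21
f 19 21 20
f 20 21 22
f 20 22 4
f 21 1 23
f 21 23 22
f 22 23 24
f 22 24 4
f 23 1 25
f 23 25 24
f 24 25 26
f 24 26 4
f 25 1 27
f 25 27 26
f 26 27 28
f 26 28 4
f 27 1 2
f 27 2 28
f 28 2 3
f 28 3 4
f 30 29 33
f 30 33 31
f 31 33 34
f 31 34 32
f 33 29 35
f 33 35 34
f 34 35 36
f 34 36 32
f 35 29 37
f 35 37 36
f 36 37 38
f 36 38 32
f 37 29 39
f 37 39 38
f 38 39 40
f 38 40 32
f 39 29 41
f 39 41 40
f 40 41 42
f 40 42 32
f 41 29 43
f 41 43 42
f 42 43 44
f 42 44 32
f 43 29 45
f 43 45 44
f 44 45 46
f 44 46 32
f 45 29 47
f 45 47 46
f 46 47 48
f 46 48 32
f 47 29 49
f 47 49 48
f 48 49 50
f 48 50 32
f 49 29 51
f 49 51 50
f 50 51 52
f 50 52 32
f 51 29 53
f 51 53 52
f 52 53 54
f 52 54 32
f 53 29 55
f 53 55 54
f 54 55 56
f 54 56 32
f 55 29 57
f 55 57 56
f 56 57 58
f 56 58 32
f 57 29 59
f 57 59 58
f 58 59 60
f 58 60 32
f 59 29 30
f 59 30 60
f 60 30 31
f 60 31 32
f 62 64 61
f 65 62 61
f 61 64 63
f 63 65 61
f 62 68 64
f 66 62 65
f 66 68 62
f 64 68 63
f 67 65 63
f 63 68 67
f 67 66 65
f 68 66 67
f 70 69 73
f 70 73 71
f 71 73 74
f 71 74 72
f 73 69 75
f 73 75 74
f 74 75 76
f 74 76 72
f 75 69 77
f 75 77 76
f 76 77 78
f 76 78 72
f 77 69 79
f 77 79 78
f 78 79 80
f 78 80 72
f 79 69 81
f 79 81 80
f 80 81 82
f 80 82 72
f 81 69 83
f 81 83 82
f 82 83 84
f 82 84 72
f 83 69 85
f 83 85 84
f 84 85 86
f 84 86 72
f 85 69 87
f 85 87 86
f 86 87 88
f 86 88 72
f 87 69 89
f 87 89 88
f 88 89 90
f 88 90 72
f 89 69 70
f 89 70 90
f 90 70 71
f 90 71 72
f 91 102 96
f 91 96 92
f 91 92 98
f 91 98 101
f 91 101 102
f 92 96 100
f 96 102 95
f 102 101 93
f 101 98 97
f 98 92 99
f 94 100 95
f 94 95 93
f 94 93 97
f 94 97 99
f 94 99 100
f 95 100 96
f 93 95 102
f 97 93 101
f 99 97 98
f 100 99 92



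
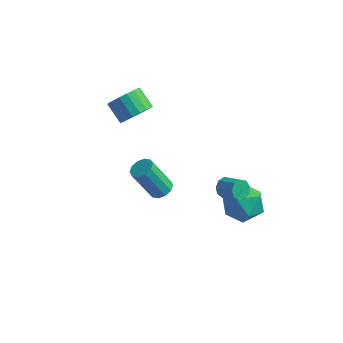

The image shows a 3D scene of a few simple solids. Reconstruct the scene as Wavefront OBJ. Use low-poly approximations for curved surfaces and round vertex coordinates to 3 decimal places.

v -2.871 1.322 2.637
v -2.318 2.022 2.962
v -3.295 2.438 3.729
v -3.849 1.738 3.403
v -2.506 2.199 2.627
v -3.483 2.615 3.394
v -2.766 2.202 2.294
v -3.743 2.618 3.061
v -3.047 2.031 2.029
v -4.024 2.446 2.795
v -3.293 1.719 1.884
v -4.271 2.135 2.651
v -3.456 1.329 1.888
v -4.433 1.745 2.655
v -3.503 0.937 2.04
v -4.48 1.353 2.807
v -3.425 0.622 2.311
v -4.402 1.038 3.078
v -3.237 0.445 2.646
v -4.214 0.861 3.413
v -2.977 0.442 2.979
v -3.954 0.858 3.746
v -2.696 0.614 3.245
v -3.673 1.029 4.011
v -2.449 0.925 3.389
v -3.427 1.341 4.156
v -2.287 1.315 3.385
v -3.264 1.731 4.152
v -2.24 1.707 3.233
v -3.217 2.123 4
v 2.339 0.975 -0.638
v 2.649 1.266 -1.076
v 3.67 1.016 -0.519
v 3.361 0.725 -0.082
v 2.548 1.533 -0.771
v 3.569 1.283 -0.214
v 2.349 1.538 -0.404
v 3.371 1.288 0.153
v 2.146 1.28 -0.147
v 3.168 1.03 0.41
v 2.033 0.879 -0.119
v 3.055 0.629 0.437
v 2.063 0.523 -0.335
v 3.085 0.273 0.222
v 2.223 0.379 -0.692
v 3.245 0.129 -0.136
v 2.437 0.513 -1.024
v 3.458 0.263 -0.468
v 2.605 0.863 -1.176
v 3.626 0.614 -0.619
v -0.265 -0.879 -0.324
v 0.326 -0.976 -0.046
v -0.584 -1.398 1.742
v -1.175 -1.301 1.464
v 0.229 -0.582 -0.003
v -0.68 -1.005 1.785
v -0.057 -0.302 -0.081
v -0.966 -0.724 1.707
v -0.422 -0.241 -0.253
v -1.331 -0.664 1.535
v -0.727 -0.425 -0.452
v -1.637 -0.847 1.336
v -0.856 -0.782 -0.602
v -1.766 -1.204 1.186
v -0.76 -1.175 -0.645
v -1.669 -1.598 1.143
v -0.474 -1.456 -0.567
v -1.383 -1.878 1.221
v -0.109 -1.516 -0.395
v -1.018 -1.939 1.393
v 0.197 -1.333 -0.196
v -0.713 -1.755 1.592
v 1.921 3.312 -3.462
v 2.805 3.056 -4.326
v 2.595 1.764 -2.314
v 3.479 1.508 -3.178
v 3.555 2.564 -2.492
v 3.138 3.521 -3.201
v 2.262 1.299 -3.439
v 1.845 2.256 -4.148
v 3.015 1.812 -4.311
v 3.814 2.594 -3.726
v 1.586 2.226 -2.914
v 2.385 3.008 -2.329
f 2 1 5
f 2 5 3
f 3 5 6
f 3 6 4
f 5 1 7
f 5 7 6
f 6 7 8
f 6 8 4
f 7 1 9
f 7 9 8
f 8 9 10
f 8 10 4
f 9 1 11
f 9 11 10
f 10 11 12
f 10 12 4
f 11 1 13
f 11 13 12
f 12 13 14
f 12 14 4
f 13 1 15
f 13 15 14
f 14 15 16
f 14 16 4
f 15 1 17
f 15 17 16
f 16 17 18
f 16 18 4
f 17 1 19
f 17 19 18
f 18 19 20
f 18 20 4
f 19 1 21
f 19 21 20
f 20 21 22
f 20 22 4
f 21 1 23
f 21 23 22
f 22 23 24
f 22 24 4
f 23 1 25
f 23 25 24
f 24 25 26
f 24 26 4
f 25 1 27
f 25 27 26
f 26 27 28
f 26 28 4
f 27 1 29
f 27 29 28
f 28 29 30
f 28 30 4
f 29 1 2
f 29 2 30
f 30 2 3
f 30 3 4
f 32 31 35
f 32 35 33
f 33 35 36
f 33 36 34
f 35 31 37
f 35 37 36
f 36 37 38
f 36 38 34
f 37 31 39
f 37 39 38
f 38 39 40
f 38 40 34
f 39 31 41
f 39 41 40
f 40 41 42
f 40 42 34
f 41 31 43
f 41 43 42
f 42 43 44
f 42 44 34
f 43 31 45
f 43 45 44
f 44 45 46
f 44 46 34
f 45 31 47
f 45 47 46
f 46 47 48
f 46 48 34
f 47 31 49
f 47 49 48
f 48 49 50
f 48 50 34
f 49 31 32
f 49 32 50
f 50 32 33
f 50 33 34
f 52 51 55
f 52 55 53
f 53 55 56
f 53 56 54
f 55 51 57
f 55 57 56
f 56 57 58
f 56 58 54
f 57 51 59
f 57 59 58
f 58 59 60
f 58 60 54
f 59 51 61
f 59 61 60
f 60 61 62
f 60 62 54
f 61 51 63
f 61 63 62
f 62 63 64
f 62 64 54
f 63 51 65
f 63 65 64
f 64 65 66
f 64 66 54
f 65 51 67
f 65 67 66
f 66 67 68
f 66 68 54
f 67 51 69
f 67 69 68
f 68 69 70
f 68 70 54
f 69 51 71
f 69 71 70
f 70 71 72
f 70 72 54
f 71 51 52
f 71 52 72
f 72 52 53
f 72 53 54
f 73 84 78
f 73 78 74
f 73 74 80
f 73 80 83
f 73 83 84
f 74 78 82
f 78 84 77
f 84 83 75
f 83 80 79
f 80 74 81
f 76 82 77
f 76 77 75
f 76 75 79
f 76 79 81
f 76 81 82
f 77 82 78
f 75 77 84
f 79 75 83
f 81 79 80
f 82 81 74



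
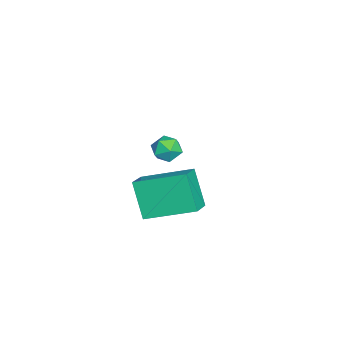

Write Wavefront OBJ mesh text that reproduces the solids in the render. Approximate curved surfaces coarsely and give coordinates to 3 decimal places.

v 1.255 -1.906 0.656
v 1.295 0.109 1.373
v 0.295 -1.738 0.238
v 0.336 0.277 0.956
v 1.984 -1.397 -0.816
v 2.025 0.618 -0.098
v 1.025 -1.229 -1.233
v 1.065 0.786 -0.516
v -3.682 -0.703 -1.214
v -3.305 -1.177 -1.573
v -4.295 -1.543 -0.747
v -3.918 -2.017 -1.106
v -3.618 -1.651 -0.585
v -3.239 -1.132 -0.873
v -4.361 -1.588 -1.447
v -3.982 -1.069 -1.735
v -3.725 -1.725 -1.717
v -3.266 -1.763 -1.184
v -4.334 -0.957 -1.136
v -3.875 -0.995 -0.603
f 2 4 1
f 5 2 1
f 1 4 3
f 3 5 1
f 2 8 4
f 6 2 5
f 6 8 2
f 4 8 3
f 7 5 3
f 3 8 7
f 7 6 5
f 8 6 7
f 9 20 14
f 9 14 10
f 9 10 16
f 9 16 19
f 9 19 20
f 10 14 18
f 14 20 13
f 20 19 11
f 19 16 15
f 16 10 17
f 12 18 13
f 12 13 11
f 12 11 15
f 12 15 17
f 12 17 18
f 13 18 14
f 11 13 20
f 15 11 19
f 17 15 16
f 18 17 10



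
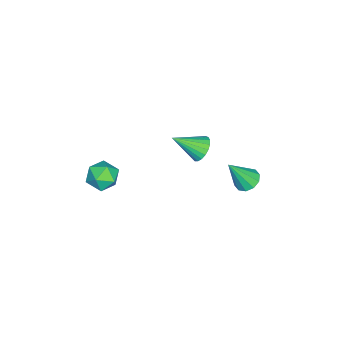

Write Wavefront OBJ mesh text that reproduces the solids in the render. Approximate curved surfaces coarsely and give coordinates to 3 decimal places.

v 1.272 4.345 0.701
v 2.029 4.522 0.513
v 1.928 3.455 2.499
v 1.842 4.901 0.769
v 1.438 5.068 0.999
v 0.97 4.959 1.115
v 0.618 4.615 1.074
v 0.515 4.167 0.89
v 0.702 3.788 0.634
v 1.106 3.621 0.404
v 1.574 3.73 0.287
v 1.926 4.074 0.329
v 3.934 -2.332 0.92
v 4.319 -2.965 0.204
v 2.701 -3.415 1.216
v 3.086 -4.048 0.5
v 3.596 -3.898 1.382
v 4.358 -3.228 1.2
v 2.662 -3.152 0.22
v 3.424 -2.482 0.038
v 3.533 -3.472 -0.228
v 4.11 -3.933 0.49
v 2.91 -2.447 0.93
v 3.487 -2.908 1.648
v 0.376 1.413 1.64
v 0.783 1.073 0.963
v 0.964 -0.073 2.74
v 1.037 1.279 1.106
v 1.177 1.509 1.342
v 1.178 1.722 1.629
v 1.041 1.882 1.918
v 0.788 1.961 2.159
v 0.464 1.944 2.31
v 0.125 1.836 2.345
v -0.17 1.655 2.258
v -0.372 1.431 2.065
v -0.444 1.205 1.798
v -0.374 1.014 1.503
v -0.175 0.893 1.232
v 0.12 0.861 1.032
v 0.458 0.925 0.937
f 2 1 4
f 2 4 3
f 4 1 5
f 4 5 3
f 5 1 6
f 5 6 3
f 6 1 7
f 6 7 3
f 7 1 8
f 7 8 3
f 8 1 9
f 8 9 3
f 9 1 10
f 9 10 3
f 10 1 11
f 10 11 3
f 11 1 12
f 11 12 3
f 12 1 2
f 12 2 3
f 13 24 18
f 13 18 14
f 13 14 20
f 13 20 23
f 13 23 24
f 14 18 22
f 18 24 17
f 24 23 15
f 23 20 19
f 20 14 21
f 16 22 17
f 16 17 15
f 16 15 19
f 16 19 21
f 16 21 22
f 17 22 18
f 15 17 24
f 19 15 23
f 21 19 20
f 22 21 14
f 26 25 28
f 26 28 27
f 28 25 29
f 28 29 27
f 29 25 30
f 29 30 27
f 30 25 31
f 30 31 27
f 31 25 32
f 31 32 27
f 32 25 33
f 32 33 27
f 33 25 34
f 33 34 27
f 34 25 35
f 34 35 27
f 35 25 36
f 35 36 27
f 36 25 37
f 36 37 27
f 37 25 38
f 37 38 27
f 38 25 39
f 38 39 27
f 39 25 40
f 39 40 27
f 40 25 41
f 40 41 27
f 41 25 26
f 41 26 27



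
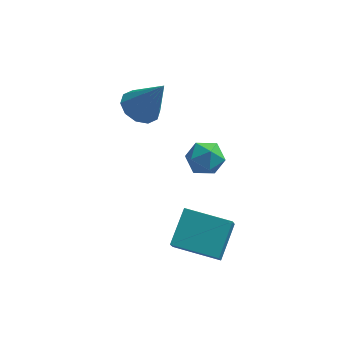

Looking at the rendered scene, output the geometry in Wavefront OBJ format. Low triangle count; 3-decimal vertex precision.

v -0.868 2.041 0.591
v -0.262 2.232 0.275
v -0.092 1.819 1.949
v -0.448 2.593 0.441
v -0.795 2.743 0.663
v -1.17 2.625 0.859
v -1.43 2.284 0.952
v -1.475 1.85 0.907
v -1.289 1.488 0.741
v -0.942 1.338 0.519
v -0.567 1.456 0.323
v -0.307 1.797 0.23
v 1.029 2.484 -1.767
v 1.634 2.253 -2.044
v 0.786 1.427 -1.416
v 1.391 1.196 -1.693
v 1.401 1.616 -1.128
v 1.551 2.27 -1.345
v 0.869 1.41 -2.115
v 1.019 2.064 -2.332
v 1.535 1.589 -2.26
v 1.864 1.717 -1.65
v 0.556 1.963 -1.81
v 0.885 2.091 -1.2
v 0.475 -1.605 -2.841
v 0.437 -2.074 -2.194
v 0.815 -0.548 -2.055
v 0.777 -1.017 -1.408
v 1.983 -1.963 -3.012
v 1.945 -2.432 -2.365
v 2.323 -0.906 -2.226
v 2.285 -1.375 -1.579
f 2 1 4
f 2 4 3
f 4 1 5
f 4 5 3
f 5 1 6
f 5 6 3
f 6 1 7
f 6 7 3
f 7 1 8
f 7 8 3
f 8 1 9
f 8 9 3
f 9 1 10
f 9 10 3
f 10 1 11
f 10 11 3
f 11 1 12
f 11 12 3
f 12 1 2
f 12 2 3
f 13 24 18
f 13 18 14
f 13 14 20
f 13 20 23
f 13 23 24
f 14 18 22
f 18 24 17
f 24 23 15
f 23 20 19
f 20 14 21
f 16 22 17
f 16 17 15
f 16 15 19
f 16 19 21
f 16 21 22
f 17 22 18
f 15 17 24
f 19 15 23
f 21 19 20
f 22 21 14
f 26 28 25
f 29 26 25
f 25 28 27
f 27 29 25
f 26 32 28
f 30 26 29
f 30 32 26
f 28 32 27
f 31 29 27
f 27 32 31
f 31 30 29
f 32 30 31



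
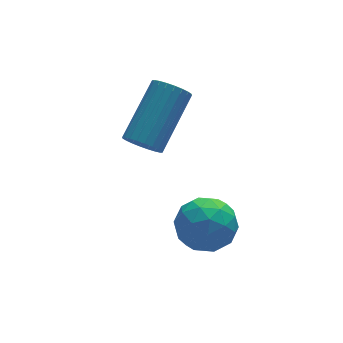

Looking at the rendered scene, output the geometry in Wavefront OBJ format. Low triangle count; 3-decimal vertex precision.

v 0.616 -3.643 1.208
v 1.241 -3.074 1.657
v 1.699 -4.006 0.163
v 2.324 -3.437 0.612
v 2.03 -4.248 1.028
v 1.36 -4.023 1.673
v 1.58 -3.057 0.147
v 0.91 -2.832 0.792
v 1.836 -2.712 1.001
v 2.114 -3.448 1.546
v 0.826 -3.632 0.274
v 1.104 -4.368 0.819
v 0.833 -3.326 1.524
v 2.107 -3.754 0.296
v 1.934 -4.23 0.54
v 2.301 -3.896 0.804
v 0.904 -3.884 1.534
v 1.271 -3.55 1.798
v 1.735 -4.24 1.428
v 1.669 -3.53 0.022
v 2.036 -3.196 0.286
v 0.639 -3.184 1.016
v 1.006 -2.85 1.28
v 1.205 -2.84 0.392
v 1.55 -2.779 1.403
v 2.187 -2.993 0.789
v 1.749 -2.769 0.515
v 1.356 -2.637 0.894
v 1.714 -3.212 1.723
v 2.351 -3.425 1.109
v 2.178 -3.902 1.353
v 1.784 -3.77 1.733
v 2.064 -2.999 1.337
v 0.589 -3.655 0.711
v 1.226 -3.868 0.097
v 1.156 -3.31 0.087
v 0.762 -3.178 0.467
v 0.753 -4.087 1.031
v 1.39 -4.301 0.417
v 1.584 -4.443 0.926
v 1.191 -4.311 1.305
v 0.876 -4.081 0.483
v 0.41 -1.398 3.007
v 0.66 -1.146 2.499
v 2.001 -0.05 3.705
v 1.75 -0.302 4.213
v 0.485 -0.987 2.549
v 1.826 0.109 3.755
v 0.298 -0.89 2.669
v 1.639 0.206 3.875
v 0.129 -0.871 2.841
v 1.469 0.225 4.046
v 0.002 -0.932 3.037
v 1.342 0.164 4.243
v -0.063 -1.064 3.229
v 1.277 0.032 4.435
v -0.056 -1.247 3.388
v 1.285 -0.151 4.593
v 0.022 -1.453 3.488
v 1.363 -0.357 4.694
v 0.159 -1.65 3.515
v 1.5 -0.554 4.721
v 0.334 -1.809 3.465
v 1.675 -0.713 4.671
v 0.521 -1.906 3.345
v 1.862 -0.81 4.551
v 0.691 -1.925 3.174
v 2.031 -0.829 4.379
v 0.818 -1.864 2.977
v 2.158 -0.768 4.183
v 0.883 -1.732 2.785
v 2.223 -0.636 3.991
v 0.875 -1.549 2.627
v 2.216 -0.453 3.832
v 0.797 -1.343 2.526
v 2.138 -0.247 3.732
f 1 38 17
f 38 12 41
f 17 41 6
f 38 41 17
f 1 17 13
f 17 6 18
f 13 18 2
f 17 18 13
f 1 13 22
f 13 2 23
f 22 23 8
f 13 23 22
f 1 22 34
f 22 8 37
f 34 37 11
f 22 37 34
f 1 34 38
f 34 11 42
f 38 42 12
f 34 42 38
f 2 18 29
f 18 6 32
f 29 32 10
f 18 32 29
f 6 41 19
f 41 12 40
f 19 40 5
f 41 40 19
f 12 42 39
f 42 11 35
f 39 35 3
f 42 35 39
f 11 37 36
f 37 8 24
f 36 24 7
f 37 24 36
f 8 23 28
f 23 2 25
f 28 25 9
f 23 25 28
f 4 30 16
f 30 10 31
f 16 31 5
f 30 31 16
f 4 16 14
f 16 5 15
f 14 15 3
f 16 15 14
f 4 14 21
f 14 3 20
f 21 20 7
f 14 20 21
f 4 21 26
f 21 7 27
f 26 27 9
f 21 27 26
f 4 26 30
f 26 9 33
f 30 33 10
f 26 33 30
f 5 31 19
f 31 10 32
f 19 32 6
f 31 32 19
f 3 15 39
f 15 5 40
f 39 40 12
f 15 40 39
f 7 20 36
f 20 3 35
f 36 35 11
f 20 35 36
f 9 27 28
f 27 7 24
f 28 24 8
f 27 24 28
f 10 33 29
f 33 9 25
f 29 25 2
f 33 25 29
f 44 43 47
f 44 47 45
f 45 47 48
f 45 48 46
f 47 43 49
f 47 49 48
f 48 49 50
f 48 50 46
f 49 43 51
f 49 51 50
f 50 51 52
f 50 52 46
f 51 43 53
f 51 53 52
f 52 53 54
f 52 54 46
f 53 43 55
f 53 55 54
f 54 55 56
f 54 56 46
f 55 43 57
f 55 57 56
f 56 57 58
f 56 58 46
f 57 43 59
f 57 59 58
f 58 59 60
f 58 60 46
f 59 43 61
f 59 61 60
f 60 61 62
f 60 62 46
f 61 43 63
f 61 63 62
f 62 63 64
f 62 64 46
f 63 43 65
f 63 65 64
f 64 65 66
f 64 66 46
f 65 43 67
f 65 67 66
f 66 67 68
f 66 68 46
f 67 43 69
f 67 69 68
f 68 69 70
f 68 70 46
f 69 43 71
f 69 71 70
f 70 71 72
f 70 72 46
f 71 43 73
f 71 73 72
f 72 73 74
f 72 74 46
f 73 43 75
f 73 75 74
f 74 75 76
f 74 76 46
f 75 43 44
f 75 44 76
f 76 44 45
f 76 45 46



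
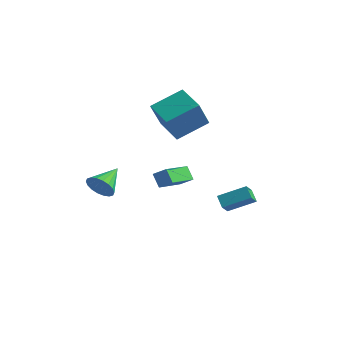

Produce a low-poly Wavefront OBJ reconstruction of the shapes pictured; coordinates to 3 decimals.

v -3.239 -4.767 1.02
v -2.869 -5.018 1.731
v -3.301 -3.213 1.6
v -2.579 -4.925 1.514
v -2.419 -4.802 1.199
v -2.423 -4.671 0.849
v -2.587 -4.559 0.532
v -2.881 -4.489 0.313
v -3.246 -4.473 0.233
v -3.61 -4.516 0.309
v -3.9 -4.609 0.526
v -4.059 -4.732 0.841
v -4.056 -4.863 1.191
v -3.891 -4.975 1.507
v -3.597 -5.045 1.727
v -3.232 -5.061 1.807
v -3.795 1.258 2.694
v -3.845 0.392 4.373
v -2.846 2.831 3.534
v -2.896 1.964 5.213
v -2.224 0.496 2.347
v -2.274 -0.371 4.026
v -1.275 2.068 3.187
v -1.325 1.202 4.866
v -0.176 1.231 -1.606
v 1.04 2.144 -0.891
v -0.303 1.949 -2.306
v 0.913 2.861 -1.591
v 0.387 0.859 -2.089
v 1.603 1.771 -1.374
v 0.26 1.576 -2.789
v 1.476 2.489 -2.074
v -4.36 1.303 -1.405
v -3.634 1.514 -0.88
v -4.396 3.324 -2.168
v -3.671 3.535 -1.643
v -3.769 1.045 -2.117
v -3.044 1.256 -1.592
v -3.806 3.066 -2.88
v -3.08 3.277 -2.355
f 2 1 4
f 2 4 3
f 4 1 5
f 4 5 3
f 5 1 6
f 5 6 3
f 6 1 7
f 6 7 3
f 7 1 8
f 7 8 3
f 8 1 9
f 8 9 3
f 9 1 10
f 9 10 3
f 10 1 11
f 10 11 3
f 11 1 12
f 11 12 3
f 12 1 13
f 12 13 3
f 13 1 14
f 13 14 3
f 14 1 15
f 14 15 3
f 15 1 16
f 15 16 3
f 16 1 2
f 16 2 3
f 18 20 17
f 21 18 17
f 17 20 19
f 19 21 17
f 18 24 20
f 22 18 21
f 22 24 18
f 20 24 19
f 23 21 19
f 19 24 23
f 23 22 21
f 24 22 23
f 26 28 25
f 29 26 25
f 25 28 27
f 27 29 25
f 26 32 28
f 30 26 29
f 30 32 26
f 28 32 27
f 31 29 27
f 27 32 31
f 31 30 29
f 32 30 31
f 34 36 33
f 37 34 33
f 33 36 35
f 35 37 33
f 34 40 36
f 38 34 37
f 38 40 34
f 36 40 35
f 39 37 35
f 35 40 39
f 39 38 37
f 40 38 39



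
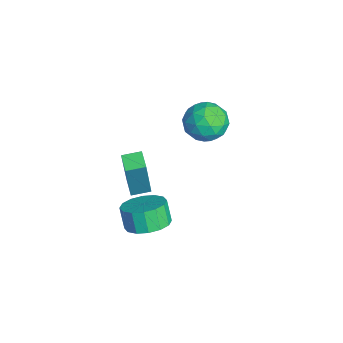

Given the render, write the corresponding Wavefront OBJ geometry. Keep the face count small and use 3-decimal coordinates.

v -0.542 -0.045 -0.785
v -0.157 -0.295 1.336
v -0.559 0.779 -0.684
v -0.174 0.529 1.436
v 0.314 -0.009 -0.936
v 0.699 -0.259 1.184
v 0.297 0.815 -0.836
v 0.682 0.565 1.285
v -2.879 3.666 1.461
v -2.129 4.293 1.17
v -2.611 2.727 0.13
v -1.861 3.354 -0.161
v -1.744 2.769 0.666
v -1.909 3.349 1.488
v -2.831 3.671 -0.188
v -2.996 4.251 0.634
v -2.1 4.296 0.15
v -1.428 3.739 0.678
v -3.312 3.281 0.622
v -2.64 2.724 1.15
v -2.527 4.062 1.432
v -2.213 2.958 -0.132
v -2.143 2.614 0.354
v -1.703 2.983 0.183
v -2.398 3.507 1.62
v -1.958 3.876 1.448
v -1.731 2.98 1.152
v -2.782 3.144 -0.148
v -2.342 3.513 -0.32
v -3.037 4.037 1.117
v -2.597 4.406 0.946
v -3.009 4.04 0.148
v -2.07 4.432 0.661
v -1.912 3.881 -0.121
v -2.482 4.066 -0.137
v -2.579 4.407 0.347
v -1.675 4.105 0.972
v -1.517 3.553 0.19
v -1.448 3.209 0.676
v -1.545 3.55 1.159
v -1.657 4.107 0.373
v -3.223 3.467 1.11
v -3.065 2.915 0.328
v -3.195 3.47 0.141
v -3.292 3.811 0.624
v -2.828 3.139 1.421
v -2.67 2.588 0.639
v -2.161 2.613 0.953
v -2.258 2.954 1.437
v -3.083 2.913 0.927
v 2.502 0.326 -0.54
v 2.965 1.066 -0.219
v 2.521 0.954 0.681
v 2.058 0.214 0.36
v 2.556 1.244 -0.4
v 2.111 1.132 0.5
v 2.132 1.175 -0.617
v 1.687 1.064 0.282
v 1.807 0.879 -0.815
v 1.363 0.768 0.085
v 1.669 0.435 -0.938
v 1.224 0.323 -0.038
v 1.754 -0.038 -0.955
v 1.309 -0.15 -0.055
v 2.039 -0.414 -0.861
v 1.595 -0.526 0.039
v 2.449 -0.592 -0.68
v 2.004 -0.704 0.22
v 2.873 -0.524 -0.462
v 2.428 -0.635 0.437
v 3.197 -0.228 -0.265
v 2.753 -0.339 0.635
v 3.336 0.217 -0.142
v 2.891 0.105 0.758
v 3.251 0.69 -0.125
v 2.806 0.578 0.775
f 2 4 1
f 5 2 1
f 1 4 3
f 3 5 1
f 2 8 4
f 6 2 5
f 6 8 2
f 4 8 3
f 7 5 3
f 3 8 7
f 7 6 5
f 8 6 7
f 9 46 25
f 46 20 49
f 25 49 14
f 46 49 25
f 9 25 21
f 25 14 26
f 21 26 10
f 25 26 21
f 9 21 30
f 21 10 31
f 30 31 16
f 21 31 30
f 9 30 42
f 30 16 45
f 42 45 19
f 30 45 42
f 9 42 46
f 42 19 50
f 46 50 20
f 42 50 46
f 10 26 37
f 26 14 40
f 37 40 18
f 26 40 37
f 14 49 27
f 49 20 48
f 27 48 13
f 49 48 27
f 20 50 47
f 50 19 43
f 47 43 11
f 50 43 47
f 19 45 44
f 45 16 32
f 44 32 15
f 45 32 44
f 16 31 36
f 31 10 33
f 36 33 17
f 31 33 36
f 12 38 24
f 38 18 39
f 24 39 13
f 38 39 24
f 12 24 22
f 24 13 23
f 22 23 11
f 24 23 22
f 12 22 29
f 22 11 28
f 29 28 15
f 22 28 29
f 12 29 34
f 29 15 35
f 34 35 17
f 29 35 34
f 12 34 38
f 34 17 41
f 38 41 18
f 34 41 38
f 13 39 27
f 39 18 40
f 27 40 14
f 39 40 27
f 11 23 47
f 23 13 48
f 47 48 20
f 23 48 47
f 15 28 44
f 28 11 43
f 44 43 19
f 28 43 44
f 17 35 36
f 35 15 32
f 36 32 16
f 35 32 36
f 18 41 37
f 41 17 33
f 37 33 10
f 41 33 37
f 52 51 55
f 52 55 53
f 53 55 56
f 53 56 54
f 55 51 57
f 55 57 56
f 56 57 58
f 56 58 54
f 57 51 59
f 57 59 58
f 58 59 60
f 58 60 54
f 59 51 61
f 59 61 60
f 60 61 62
f 60 62 54
f 61 51 63
f 61 63 62
f 62 63 64
f 62 64 54
f 63 51 65
f 63 65 64
f 64 65 66
f 64 66 54
f 65 51 67
f 65 67 66
f 66 67 68
f 66 68 54
f 67 51 69
f 67 69 68
f 68 69 70
f 68 70 54
f 69 51 71
f 69 71 70
f 70 71 72
f 70 72 54
f 71 51 73
f 71 73 72
f 72 73 74
f 72 74 54
f 73 51 75
f 73 75 74
f 74 75 76
f 74 76 54
f 75 51 52
f 75 52 76
f 76 52 53
f 76 53 54



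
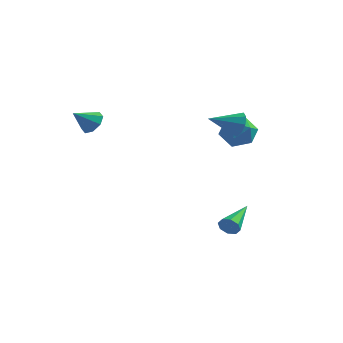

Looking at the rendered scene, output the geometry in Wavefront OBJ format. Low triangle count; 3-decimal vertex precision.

v -1.771 -3.185 2.382
v -1.243 -3.122 2.821
v -2.269 -3.995 3.098
v -1.636 -2.786 2.928
v -2.108 -2.683 2.716
v -2.384 -2.875 2.308
v -2.3 -3.248 1.943
v -1.907 -3.584 1.836
v -1.435 -3.686 2.048
v -1.159 -3.495 2.456
v 3.626 -0.342 -3.987
v 3.894 -0.185 -4.453
v 3.554 1.602 -3.373
v 3.468 -0.186 -4.501
v 3.135 -0.278 -4.248
v 3.09 -0.408 -3.842
v 3.358 -0.499 -3.521
v 3.784 -0.498 -3.473
v 4.118 -0.406 -3.726
v 4.163 -0.276 -4.132
v 3.798 0.241 2.16
v 4.2 0.098 2.752
v 2.742 -0.741 2.64
v 3.89 0.477 2.845
v 3.536 0.746 2.618
v 3.304 0.779 2.176
v 3.304 0.561 1.727
v 3.535 0.193 1.481
v 3.889 -0.153 1.552
v 4.2 -0.313 1.908
v 4.323 -0.214 2.382
v 2.015 2.459 0.564
v 2.923 2.74 0.294
v 2.637 1.58 1.746
v 3.545 1.861 1.476
v 2.924 2.516 1.878
v 2.539 3.06 1.147
v 3.021 1.26 0.893
v 2.636 1.804 0.162
v 3.545 1.999 0.498
v 3.485 2.776 1.107
v 2.075 1.544 0.933
v 2.015 2.321 1.542
f 2 1 4
f 2 4 3
f 4 1 5
f 4 5 3
f 5 1 6
f 5 6 3
f 6 1 7
f 6 7 3
f 7 1 8
f 7 8 3
f 8 1 9
f 8 9 3
f 9 1 10
f 9 10 3
f 10 1 2
f 10 2 3
f 12 11 14
f 12 14 13
f 14 11 15
f 14 15 13
f 15 11 16
f 15 16 13
f 16 11 17
f 16 17 13
f 17 11 18
f 17 18 13
f 18 11 19
f 18 19 13
f 19 11 20
f 19 20 13
f 20 11 12
f 20 12 13
f 22 21 24
f 22 24 23
f 24 21 25
f 24 25 23
f 25 21 26
f 25 26 23
f 26 21 27
f 26 27 23
f 27 21 28
f 27 28 23
f 28 21 29
f 28 29 23
f 29 21 30
f 29 30 23
f 30 21 31
f 30 31 23
f 31 21 22
f 31 22 23
f 32 43 37
f 32 37 33
f 32 33 39
f 32 39 42
f 32 42 43
f 33 37 41
f 37 43 36
f 43 42 34
f 42 39 38
f 39 33 40
f 35 41 36
f 35 36 34
f 35 34 38
f 35 38 40
f 35 40 41
f 36 41 37
f 34 36 43
f 38 34 42
f 40 38 39
f 41 40 33



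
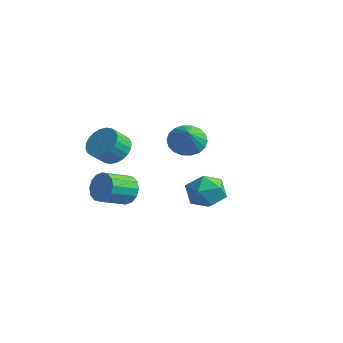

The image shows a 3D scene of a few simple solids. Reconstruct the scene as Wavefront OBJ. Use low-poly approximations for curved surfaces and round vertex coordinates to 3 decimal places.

v 1.198 -0.055 0.001
v 2.23 0.454 0.118
v 1.97 -1.374 -1.078
v 3.002 -0.865 -0.961
v 2.509 -1.388 -0.055
v 2.032 -0.572 0.612
v 2.168 -0.348 -1.572
v 1.691 0.468 -0.905
v 2.829 0.273 -0.855
v 3.041 -0.37 0.083
v 1.159 -0.55 -1.043
v 1.371 -1.193 -0.105
v -3.126 -1.14 -2.127
v -2.755 -1.523 -2.913
v -2.942 -3.084 -2.239
v -3.314 -2.7 -1.453
v -2.371 -1.442 -2.617
v -2.558 -3.002 -1.943
v -2.189 -1.279 -2.19
v -2.376 -2.84 -1.516
v -2.258 -1.08 -1.746
v -2.445 -2.64 -1.072
v -2.56 -0.896 -1.404
v -2.747 -2.456 -0.731
v -3.014 -0.777 -1.256
v -3.201 -2.338 -0.582
v -3.498 -0.756 -1.341
v -3.685 -2.317 -0.667
v -3.882 -0.838 -1.637
v -4.069 -2.398 -0.963
v -4.064 -1 -2.064
v -4.251 -2.561 -1.39
v -3.995 -1.2 -2.508
v -4.182 -2.76 -1.834
v -3.693 -1.384 -2.849
v -3.88 -2.944 -2.176
v -3.239 -1.502 -2.998
v -3.426 -3.063 -2.324
v -2.116 -2.703 1.659
v -1.728 -3.341 0.995
v -1.795 -4.196 1.776
v -2.184 -3.557 2.441
v -1.405 -3.207 1.169
v -1.473 -4.062 1.95
v -1.191 -2.996 1.418
v -1.259 -3.851 2.199
v -1.118 -2.741 1.704
v -1.186 -3.596 2.485
v -1.196 -2.48 1.983
v -1.264 -3.335 2.764
v -1.415 -2.253 2.213
v -1.483 -3.107 2.994
v -1.741 -2.094 2.358
v -1.808 -2.949 3.139
v -2.123 -2.028 2.397
v -2.191 -2.883 3.178
v -2.505 -2.064 2.324
v -2.572 -2.919 3.105
v -2.827 -2.198 2.15
v -2.895 -3.053 2.931
v -3.041 -2.409 1.901
v -3.109 -3.264 2.682
v -3.114 -2.664 1.615
v -3.182 -3.519 2.396
v -3.036 -2.925 1.336
v -3.104 -3.78 2.117
v -2.817 -3.153 1.106
v -2.885 -4.007 1.887
v -2.492 -3.311 0.961
v -2.559 -4.166 1.742
v -2.109 -3.377 0.922
v -2.177 -4.232 1.703
v -3.409 3.3 0.003
v -2.554 3.4 -0.65
v -2.431 2.48 1.157
v -2.533 3.8 -0.383
v -2.685 4.101 -0.041
v -2.981 4.243 0.311
v -3.361 4.198 0.601
v -3.751 3.975 0.773
v -4.073 3.619 0.793
v -4.263 3.199 0.656
v -4.284 2.8 0.39
v -4.132 2.499 0.047
v -3.837 2.357 -0.304
v -3.456 2.402 -0.595
v -3.067 2.624 -0.767
v -2.745 2.981 -0.786
f 1 12 6
f 1 6 2
f 1 2 8
f 1 8 11
f 1 11 12
f 2 6 10
f 6 12 5
f 12 11 3
f 11 8 7
f 8 2 9
f 4 10 5
f 4 5 3
f 4 3 7
f 4 7 9
f 4 9 10
f 5 10 6
f 3 5 12
f 7 3 11
f 9 7 8
f 10 9 2
f 14 13 17
f 14 17 15
f 15 17 18
f 15 18 16
f 17 13 19
f 17 19 18
f 18 19 20
f 18 20 16
f 19 13 21
f 19 21 20
f 20 21 22
f 20 22 16
f 21 13 23
f 21 23 22
f 22 23 24
f 22 24 16
f 23 13 25
f 23 25 24
f 24 25 26
f 24 26 16
f 25 13 27
f 25 27 26
f 26 27 28
f 26 28 16
f 27 13 29
f 27 29 28
f 28 29 30
f 28 30 16
f 29 13 31
f 29 31 30
f 30 31 32
f 30 32 16
f 31 13 33
f 31 33 32
f 32 33 34
f 32 34 16
f 33 13 35
f 33 35 34
f 34 35 36
f 34 36 16
f 35 13 37
f 35 37 36
f 36 37 38
f 36 38 16
f 37 13 14
f 37 14 38
f 38 14 15
f 38 15 16
f 40 39 43
f 40 43 41
f 41 43 44
f 41 44 42
f 43 39 45
f 43 45 44
f 44 45 46
f 44 46 42
f 45 39 47
f 45 47 46
f 46 47 48
f 46 48 42
f 47 39 49
f 47 49 48
f 48 49 50
f 48 50 42
f 49 39 51
f 49 51 50
f 50 51 52
f 50 52 42
f 51 39 53
f 51 53 52
f 52 53 54
f 52 54 42
f 53 39 55
f 53 55 54
f 54 55 56
f 54 56 42
f 55 39 57
f 55 57 56
f 56 57 58
f 56 58 42
f 57 39 59
f 57 59 58
f 58 59 60
f 58 60 42
f 59 39 61
f 59 61 60
f 60 61 62
f 60 62 42
f 61 39 63
f 61 63 62
f 62 63 64
f 62 64 42
f 63 39 65
f 63 65 64
f 64 65 66
f 64 66 42
f 65 39 67
f 65 67 66
f 66 67 68
f 66 68 42
f 67 39 69
f 67 69 68
f 68 69 70
f 68 70 42
f 69 39 71
f 69 71 70
f 70 71 72
f 70 72 42
f 71 39 40
f 71 40 72
f 72 40 41
f 72 41 42
f 74 73 76
f 74 76 75
f 76 73 77
f 76 77 75
f 77 73 78
f 77 78 75
f 78 73 79
f 78 79 75
f 79 73 80
f 79 80 75
f 80 73 81
f 80 81 75
f 81 73 82
f 81 82 75
f 82 73 83
f 82 83 75
f 83 73 84
f 83 84 75
f 84 73 85
f 84 85 75
f 85 73 86
f 85 86 75
f 86 73 87
f 86 87 75
f 87 73 88
f 87 88 75
f 88 73 74
f 88 74 75



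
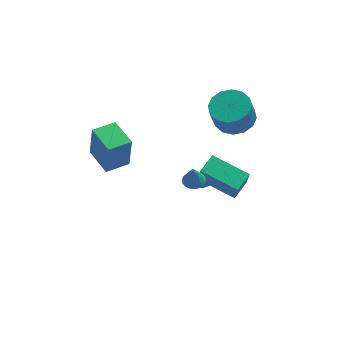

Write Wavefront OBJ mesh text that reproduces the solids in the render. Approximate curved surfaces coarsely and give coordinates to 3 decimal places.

v 0.618 -0.925 1.308
v 0.974 -1.316 1.271
v 0.542 -1.095 2.372
v 1.102 -1.141 1.308
v 1.147 -0.928 1.346
v 1.1 -0.715 1.376
v 0.97 -0.538 1.395
v 0.779 -0.428 1.399
v 0.56 -0.404 1.387
v 0.352 -0.47 1.362
v 0.189 -0.615 1.327
v 0.101 -0.813 1.289
v 0.102 -1.03 1.254
v 0.192 -1.23 1.229
v 0.356 -1.376 1.217
v 0.565 -1.445 1.221
v 0.784 -1.424 1.24
v 2.385 -1.294 0.151
v 2.463 -1.624 1.113
v 0.855 -0.241 0.637
v 0.934 -0.57 1.599
v 3.026 -0.47 0.381
v 3.105 -0.799 1.343
v 1.497 0.584 0.867
v 1.575 0.254 1.829
v -3.143 1.004 0.289
v -3.015 0.877 2.09
v -3.774 2.38 0.432
v -3.645 2.252 2.233
v -2.055 1.508 0.247
v -1.926 1.38 2.048
v -2.685 2.883 0.39
v -2.557 2.756 2.191
v 2.141 2.311 -2.203
v 2.629 3.122 -2.554
v 1.639 2.909 -1.517
v 2.195 3.09 -2.844
v 1.746 2.849 -2.961
v 1.403 2.463 -2.876
v 1.258 2.037 -2.61
v 1.349 1.684 -2.236
v 1.653 1.499 -1.852
v 2.087 1.531 -1.563
v 2.536 1.772 -1.445
v 2.879 2.158 -1.53
v 3.024 2.584 -1.796
v 2.933 2.937 -2.171
v 2.824 2.163 2.549
v 3.466 2.84 2.88
v 3.158 2.514 4.143
v 2.516 1.837 3.811
v 3.021 3.09 2.835
v 2.713 2.764 4.098
v 2.523 3.091 2.714
v 2.215 2.766 3.977
v 2.106 2.844 2.549
v 1.797 2.519 3.811
v 1.881 2.414 2.383
v 1.573 2.089 3.646
v 1.909 1.917 2.262
v 1.601 1.592 3.525
v 2.182 1.486 2.217
v 1.874 1.16 3.48
v 2.627 1.236 2.262
v 2.319 0.91 3.525
v 3.125 1.234 2.383
v 2.817 0.909 3.646
v 3.543 1.481 2.549
v 3.234 1.156 3.811
v 3.767 1.911 2.714
v 3.459 1.586 3.977
v 3.739 2.408 2.835
v 3.431 2.083 4.098
f 2 1 4
f 2 4 3
f 4 1 5
f 4 5 3
f 5 1 6
f 5 6 3
f 6 1 7
f 6 7 3
f 7 1 8
f 7 8 3
f 8 1 9
f 8 9 3
f 9 1 10
f 9 10 3
f 10 1 11
f 10 11 3
f 11 1 12
f 11 12 3
f 12 1 13
f 12 13 3
f 13 1 14
f 13 14 3
f 14 1 15
f 14 15 3
f 15 1 16
f 15 16 3
f 16 1 17
f 16 17 3
f 17 1 2
f 17 2 3
f 19 21 18
f 22 19 18
f 18 21 20
f 20 22 18
f 19 25 21
f 23 19 22
f 23 25 19
f 21 25 20
f 24 22 20
f 20 25 24
f 24 23 22
f 25 23 24
f 27 29 26
f 30 27 26
f 26 29 28
f 28 30 26
f 27 33 29
f 31 27 30
f 31 33 27
f 29 33 28
f 32 30 28
f 28 33 32
f 32 31 30
f 33 31 32
f 35 34 37
f 35 37 36
f 37 34 38
f 37 38 36
f 38 34 39
f 38 39 36
f 39 34 40
f 39 40 36
f 40 34 41
f 40 41 36
f 41 34 42
f 41 42 36
f 42 34 43
f 42 43 36
f 43 34 44
f 43 44 36
f 44 34 45
f 44 45 36
f 45 34 46
f 45 46 36
f 46 34 47
f 46 47 36
f 47 34 35
f 47 35 36
f 49 48 52
f 49 52 50
f 50 52 53
f 50 53 51
f 52 48 54
f 52 54 53
f 53 54 55
f 53 55 51
f 54 48 56
f 54 56 55
f 55 56 57
f 55 57 51
f 56 48 58
f 56 58 57
f 57 58 59
f 57 59 51
f 58 48 60
f 58 60 59
f 59 60 61
f 59 61 51
f 60 48 62
f 60 62 61
f 61 62 63
f 61 63 51
f 62 48 64
f 62 64 63
f 63 64 65
f 63 65 51
f 64 48 66
f 64 66 65
f 65 66 67
f 65 67 51
f 66 48 68
f 66 68 67
f 67 68 69
f 67 69 51
f 68 48 70
f 68 70 69
f 69 70 71
f 69 71 51
f 70 48 72
f 70 72 71
f 71 72 73
f 71 73 51
f 72 48 49
f 72 49 73
f 73 49 50
f 73 50 51

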